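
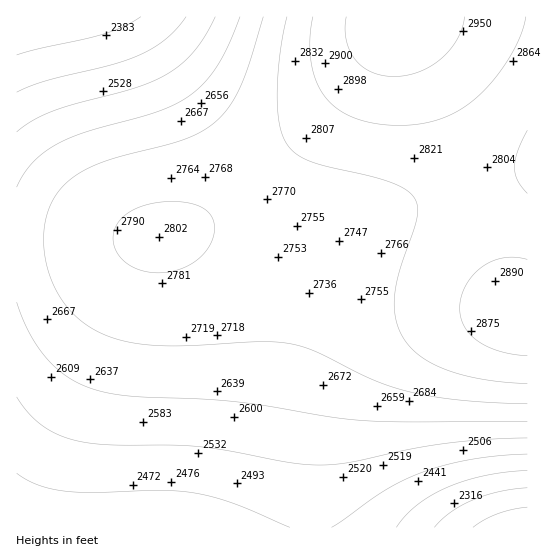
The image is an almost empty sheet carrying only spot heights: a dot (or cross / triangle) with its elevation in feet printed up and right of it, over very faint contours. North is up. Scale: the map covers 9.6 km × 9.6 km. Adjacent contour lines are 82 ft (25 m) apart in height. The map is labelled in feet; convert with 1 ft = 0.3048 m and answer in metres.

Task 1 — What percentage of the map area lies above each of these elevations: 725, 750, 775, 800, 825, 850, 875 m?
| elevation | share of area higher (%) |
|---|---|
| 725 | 97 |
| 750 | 90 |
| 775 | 79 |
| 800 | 67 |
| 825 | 53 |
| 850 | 26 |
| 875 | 9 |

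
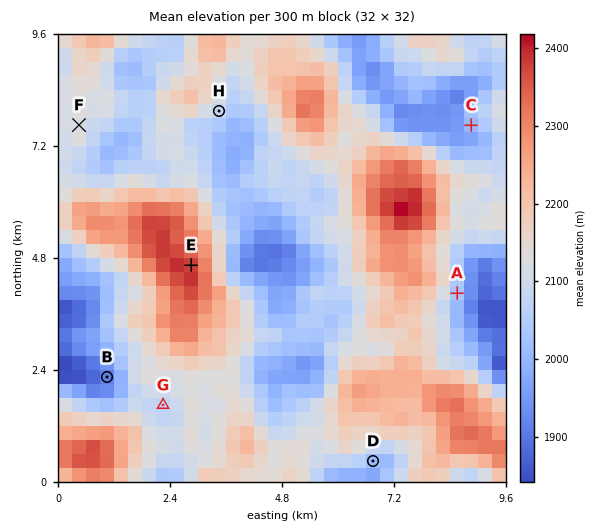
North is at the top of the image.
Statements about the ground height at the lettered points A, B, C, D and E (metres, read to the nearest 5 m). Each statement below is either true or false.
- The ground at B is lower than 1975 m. true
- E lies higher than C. true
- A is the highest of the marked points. false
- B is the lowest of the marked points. true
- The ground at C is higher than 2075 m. false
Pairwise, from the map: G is below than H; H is below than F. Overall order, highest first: F H G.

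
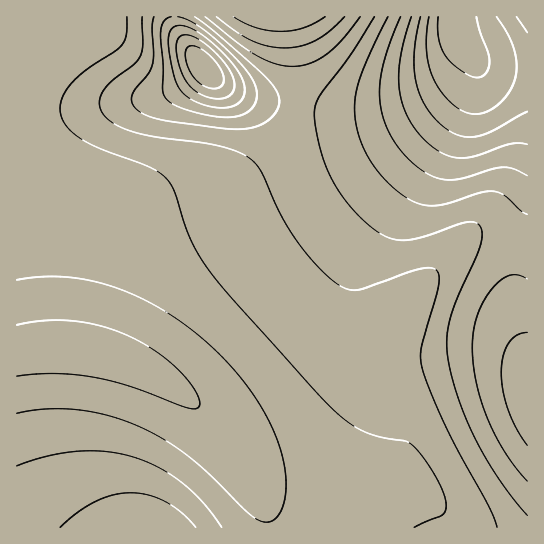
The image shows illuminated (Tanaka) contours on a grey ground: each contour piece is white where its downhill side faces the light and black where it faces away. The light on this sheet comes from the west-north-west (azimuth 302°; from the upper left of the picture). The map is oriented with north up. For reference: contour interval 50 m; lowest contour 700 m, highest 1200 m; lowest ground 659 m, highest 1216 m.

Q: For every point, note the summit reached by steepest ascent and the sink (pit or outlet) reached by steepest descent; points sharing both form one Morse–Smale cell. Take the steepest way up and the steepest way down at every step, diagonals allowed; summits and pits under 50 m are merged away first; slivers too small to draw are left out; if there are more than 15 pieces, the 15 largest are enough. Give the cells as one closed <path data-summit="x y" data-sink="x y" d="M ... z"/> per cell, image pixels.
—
<path data-summit="66 347" data-sink="455 17" d="M461 43l3 11-3 12-14 15-16 11-29 12-31 7-34 1-42-5-3 16-13 26-17 16-12 8-45 20-48 15-31 7-31 13-8 10-8 23-10 86 30 5 26 8 37 19 31 22 26 26 24 32 14 10 24 2 22-4 26-8 17-11 11-14 14-29 28-91 24-29 22-26 26-23 20-1 32 8 5-1 0-171-45-6-14-11z"/><path data-summit="66 347" data-sink="203 67" d="M174 16l-158 1 0 172 9 40 14 113 4 6 26-1 10-86 8-23 8-10 31-13 31-7 48-15 45-20 12-8 17-16 13-26 3-10-2-8-47-8-17-8-14-9-15-17-20-28z"/><path data-summit="66 347" data-sink="527 391" d="M491 235l-16 0-12 6-62 69-36 108-8 16-11 14-24 13-41 10-19 0-18-9 17 35 6 16 2 15 259-1 0-284z"/><path data-summit="66 347" data-sink="143 527" d="M58 347l-42 4 1 177 251-1-1-14-6-16-17-35-25-35-26-26-31-22-31-16-32-11z"/><path data-summit="282 17" data-sink="455 17" d="M454 16l-164 0 7 57-1 33 41 6 34-1 31-7 29-12 17-11 11-11 5-11 0-5-8-20z"/><path data-summit="282 17" data-sink="203 67" d="M289 16l-114 0 0 6 13 25 19 24 14 13 25 13 49 10 2-34-6-55z"/><path data-summit="527 17" data-sink="455 17" d="M527 16l-72 0 0 11 8 19 18 18 21 5 25 2z"/><path data-summit="66 347" data-sink="455 17" d="M17 189l-1 161 6 1 21-4-4-5-2-8-9-87z"/>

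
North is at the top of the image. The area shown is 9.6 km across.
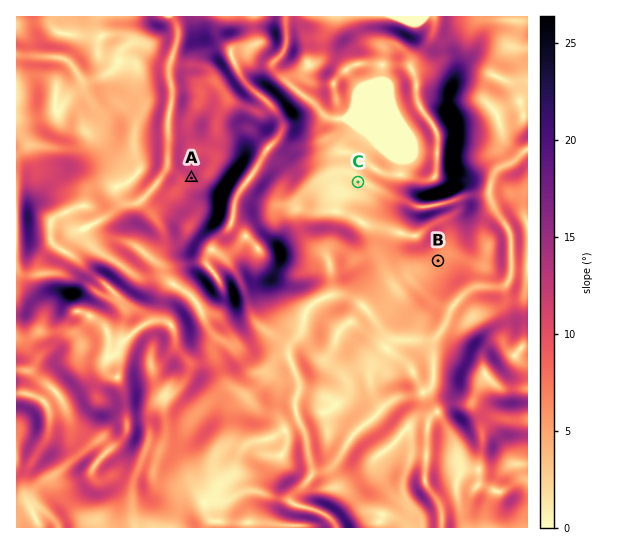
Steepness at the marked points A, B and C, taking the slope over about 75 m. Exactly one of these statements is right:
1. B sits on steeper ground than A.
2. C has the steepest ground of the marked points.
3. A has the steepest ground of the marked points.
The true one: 3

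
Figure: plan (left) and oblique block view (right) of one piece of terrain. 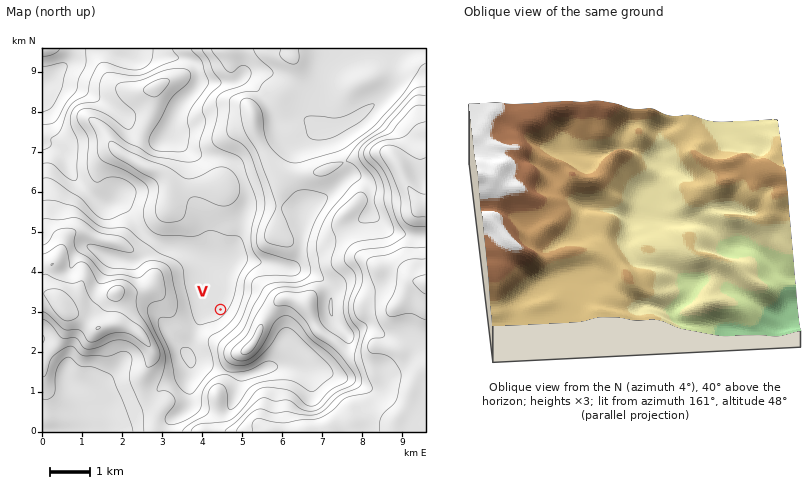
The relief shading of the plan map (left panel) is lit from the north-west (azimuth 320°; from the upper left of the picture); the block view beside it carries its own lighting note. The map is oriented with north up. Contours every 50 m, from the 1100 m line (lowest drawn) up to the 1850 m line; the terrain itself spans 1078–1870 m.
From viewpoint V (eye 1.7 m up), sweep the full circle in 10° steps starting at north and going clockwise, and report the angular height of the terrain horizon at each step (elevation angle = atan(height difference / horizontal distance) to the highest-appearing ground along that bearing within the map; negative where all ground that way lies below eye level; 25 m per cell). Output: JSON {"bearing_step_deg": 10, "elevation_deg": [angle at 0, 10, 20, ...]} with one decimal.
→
{"bearing_step_deg": 10, "elevation_deg": [1.5, 2.5, 2.8, 4.2, 4.4, 6.2, 7.3, 8.9, 10.9, 12.2, 13.3, 14.2, 14.3, 13.9, 13.6, 13.2, 12.0, 10.2, 8.0, 6.3, 4.9, 3.5, 2.7, 4.4, 6.0, 6.4, 5.7, 4.7, 5.1, 4.8, 4.0, 2.0, 0.5, 1.6, 1.4, 1.3]}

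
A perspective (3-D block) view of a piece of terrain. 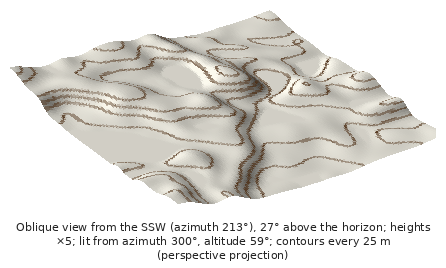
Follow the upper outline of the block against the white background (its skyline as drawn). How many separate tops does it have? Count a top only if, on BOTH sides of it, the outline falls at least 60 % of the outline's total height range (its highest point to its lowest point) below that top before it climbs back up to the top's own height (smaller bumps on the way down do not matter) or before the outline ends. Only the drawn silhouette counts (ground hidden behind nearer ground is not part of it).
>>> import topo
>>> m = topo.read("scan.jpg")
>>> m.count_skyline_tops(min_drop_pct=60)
0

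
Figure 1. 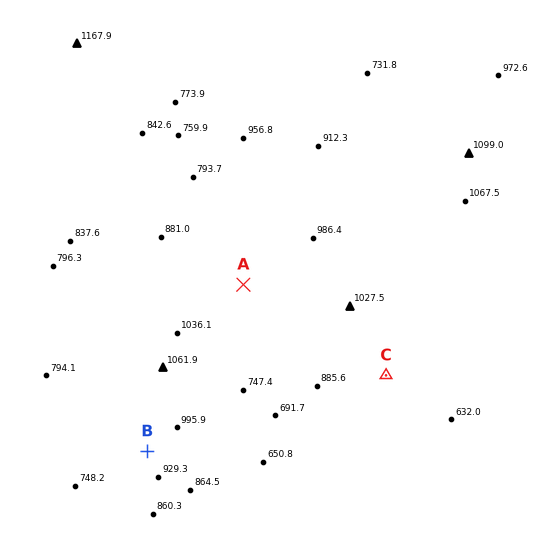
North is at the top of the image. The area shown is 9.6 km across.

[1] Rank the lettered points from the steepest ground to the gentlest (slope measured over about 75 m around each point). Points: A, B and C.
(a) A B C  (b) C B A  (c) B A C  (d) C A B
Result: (b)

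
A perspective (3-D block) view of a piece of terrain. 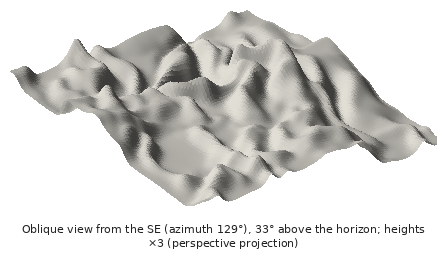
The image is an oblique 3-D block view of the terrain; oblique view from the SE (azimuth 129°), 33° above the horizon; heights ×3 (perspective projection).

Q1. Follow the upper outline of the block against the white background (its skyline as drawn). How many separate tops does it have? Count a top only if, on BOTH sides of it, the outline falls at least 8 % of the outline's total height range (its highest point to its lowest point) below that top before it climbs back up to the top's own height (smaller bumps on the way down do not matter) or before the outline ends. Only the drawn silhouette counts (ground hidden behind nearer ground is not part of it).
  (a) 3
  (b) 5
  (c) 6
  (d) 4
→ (a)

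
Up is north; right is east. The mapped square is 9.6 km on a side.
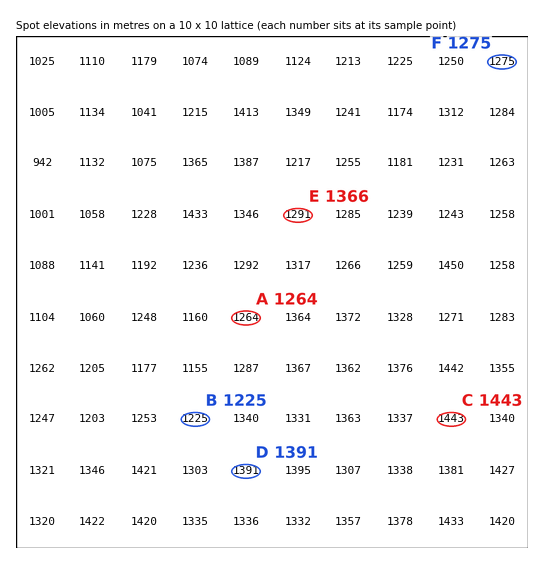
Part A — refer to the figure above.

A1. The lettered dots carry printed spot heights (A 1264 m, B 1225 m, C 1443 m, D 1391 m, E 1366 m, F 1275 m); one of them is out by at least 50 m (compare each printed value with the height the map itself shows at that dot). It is E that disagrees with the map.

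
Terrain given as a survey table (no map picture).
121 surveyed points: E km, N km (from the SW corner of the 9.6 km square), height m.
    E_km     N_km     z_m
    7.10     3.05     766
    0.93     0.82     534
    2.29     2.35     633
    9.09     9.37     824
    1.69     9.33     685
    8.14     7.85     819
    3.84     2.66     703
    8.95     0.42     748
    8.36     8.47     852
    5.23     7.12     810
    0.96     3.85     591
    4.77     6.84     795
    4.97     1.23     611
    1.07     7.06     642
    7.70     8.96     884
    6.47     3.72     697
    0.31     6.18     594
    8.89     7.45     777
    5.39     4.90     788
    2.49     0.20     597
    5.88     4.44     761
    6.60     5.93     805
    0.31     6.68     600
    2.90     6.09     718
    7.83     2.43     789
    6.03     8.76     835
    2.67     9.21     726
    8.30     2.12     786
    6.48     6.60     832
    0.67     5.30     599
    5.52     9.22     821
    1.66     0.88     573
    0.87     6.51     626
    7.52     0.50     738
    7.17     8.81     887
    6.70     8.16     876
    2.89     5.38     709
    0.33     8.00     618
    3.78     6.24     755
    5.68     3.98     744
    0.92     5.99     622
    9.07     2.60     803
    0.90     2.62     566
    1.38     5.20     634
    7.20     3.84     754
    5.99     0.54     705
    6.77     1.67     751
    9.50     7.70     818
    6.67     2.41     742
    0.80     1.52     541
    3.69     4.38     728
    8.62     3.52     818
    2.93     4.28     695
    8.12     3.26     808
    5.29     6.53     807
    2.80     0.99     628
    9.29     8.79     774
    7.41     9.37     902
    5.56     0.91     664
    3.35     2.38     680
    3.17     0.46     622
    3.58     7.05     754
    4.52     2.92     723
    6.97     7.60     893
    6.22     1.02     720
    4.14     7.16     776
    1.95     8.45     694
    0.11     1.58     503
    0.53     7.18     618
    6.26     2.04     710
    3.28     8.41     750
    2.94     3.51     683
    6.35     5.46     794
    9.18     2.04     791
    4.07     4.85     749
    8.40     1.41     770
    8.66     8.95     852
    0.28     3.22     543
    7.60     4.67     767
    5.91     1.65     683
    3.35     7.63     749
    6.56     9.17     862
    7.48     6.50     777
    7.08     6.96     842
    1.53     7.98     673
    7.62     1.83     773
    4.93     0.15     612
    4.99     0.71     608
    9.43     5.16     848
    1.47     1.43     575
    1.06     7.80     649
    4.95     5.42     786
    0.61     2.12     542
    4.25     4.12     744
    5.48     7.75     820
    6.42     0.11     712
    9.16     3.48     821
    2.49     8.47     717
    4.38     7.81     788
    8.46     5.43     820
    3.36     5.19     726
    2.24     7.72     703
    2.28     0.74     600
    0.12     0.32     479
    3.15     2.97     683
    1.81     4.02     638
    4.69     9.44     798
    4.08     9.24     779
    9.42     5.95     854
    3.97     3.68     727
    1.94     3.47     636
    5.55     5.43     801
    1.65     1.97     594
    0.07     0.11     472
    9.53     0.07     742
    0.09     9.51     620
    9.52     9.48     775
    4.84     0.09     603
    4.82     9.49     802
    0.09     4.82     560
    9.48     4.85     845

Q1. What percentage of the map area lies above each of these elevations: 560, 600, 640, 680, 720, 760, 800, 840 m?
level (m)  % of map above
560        95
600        89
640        79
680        68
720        56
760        40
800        21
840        8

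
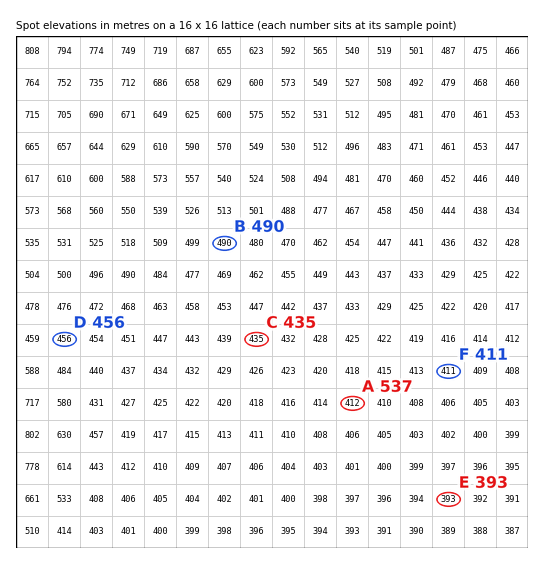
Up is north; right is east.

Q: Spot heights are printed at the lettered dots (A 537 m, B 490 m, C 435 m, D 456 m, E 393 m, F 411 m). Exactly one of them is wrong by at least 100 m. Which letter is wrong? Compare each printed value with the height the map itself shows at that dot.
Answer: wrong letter A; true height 412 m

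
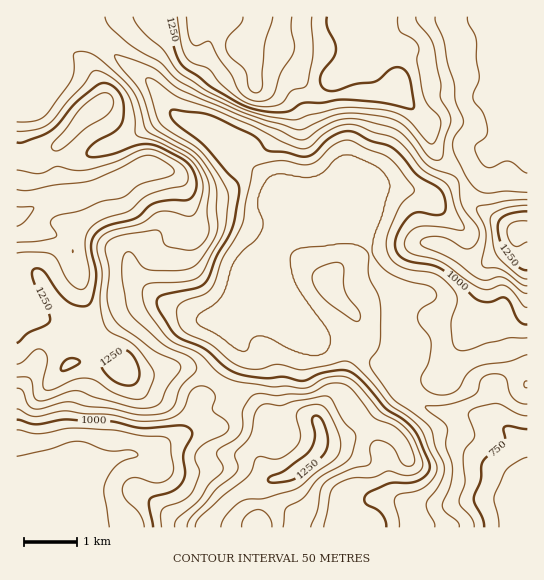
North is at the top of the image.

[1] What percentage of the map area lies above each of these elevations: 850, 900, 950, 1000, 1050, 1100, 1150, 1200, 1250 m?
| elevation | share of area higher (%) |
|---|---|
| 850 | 96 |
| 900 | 82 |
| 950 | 71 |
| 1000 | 64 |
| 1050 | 54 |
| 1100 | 45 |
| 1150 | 34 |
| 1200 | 25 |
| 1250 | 15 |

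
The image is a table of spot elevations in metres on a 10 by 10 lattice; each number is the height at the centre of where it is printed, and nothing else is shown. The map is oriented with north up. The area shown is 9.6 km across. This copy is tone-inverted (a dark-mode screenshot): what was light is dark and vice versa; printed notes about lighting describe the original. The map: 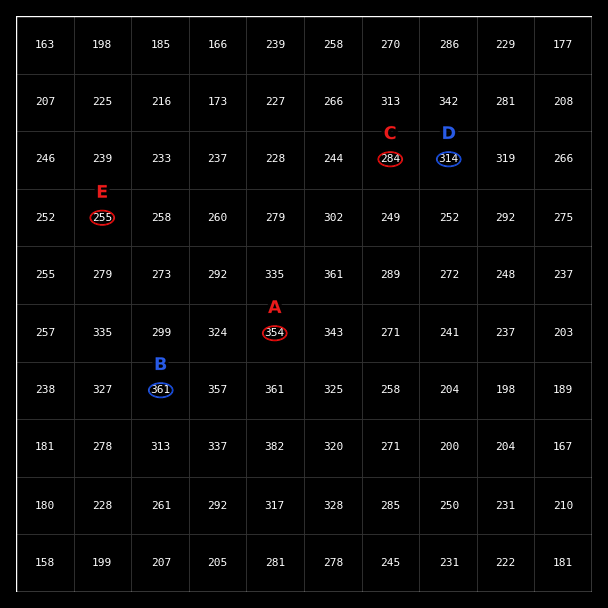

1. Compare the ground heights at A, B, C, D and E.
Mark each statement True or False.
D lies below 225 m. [False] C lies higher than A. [False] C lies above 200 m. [True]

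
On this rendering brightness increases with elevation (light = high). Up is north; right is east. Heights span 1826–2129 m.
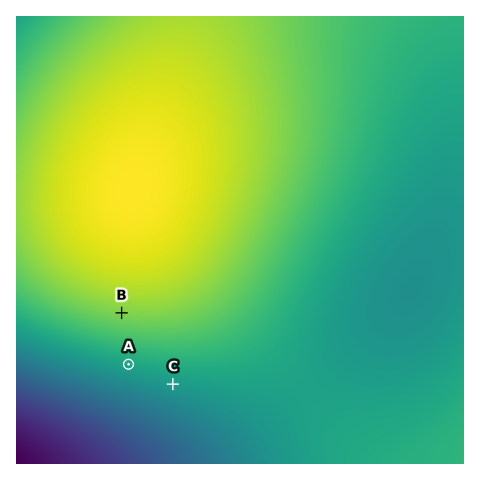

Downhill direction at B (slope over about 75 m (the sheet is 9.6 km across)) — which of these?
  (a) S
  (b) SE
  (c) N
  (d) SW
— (a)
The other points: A S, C S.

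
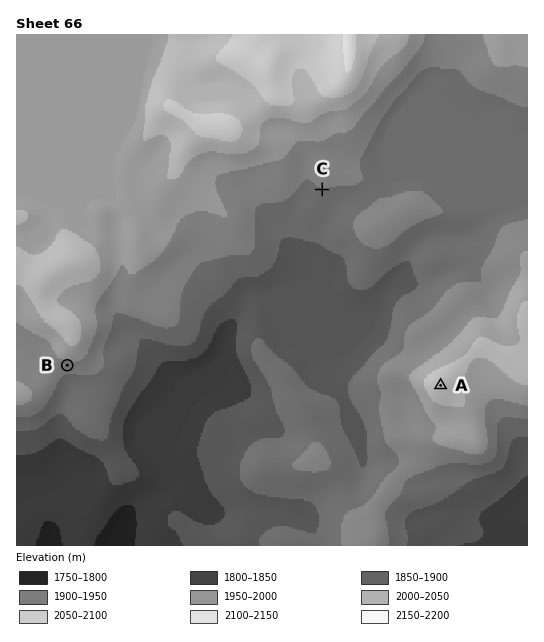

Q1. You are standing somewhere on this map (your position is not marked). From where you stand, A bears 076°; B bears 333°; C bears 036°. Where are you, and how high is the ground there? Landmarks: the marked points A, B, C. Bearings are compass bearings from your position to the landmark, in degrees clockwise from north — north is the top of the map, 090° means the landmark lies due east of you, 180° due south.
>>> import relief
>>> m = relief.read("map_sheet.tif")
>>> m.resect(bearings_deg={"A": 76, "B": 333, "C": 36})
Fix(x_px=120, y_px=466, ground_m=1870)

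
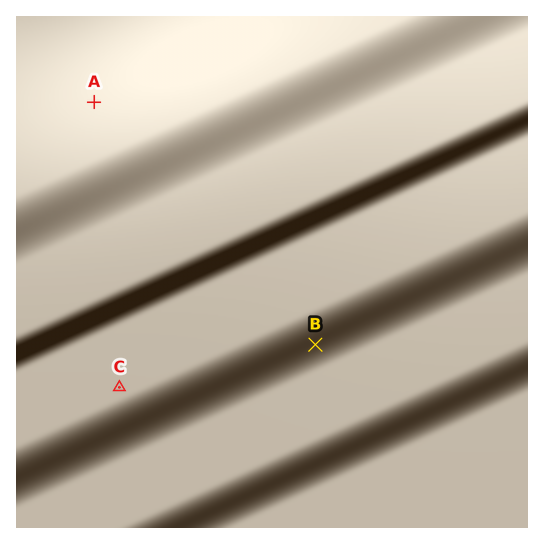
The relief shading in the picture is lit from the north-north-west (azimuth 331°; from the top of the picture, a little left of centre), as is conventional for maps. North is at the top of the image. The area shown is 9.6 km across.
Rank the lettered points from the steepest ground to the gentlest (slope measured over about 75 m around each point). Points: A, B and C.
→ B A C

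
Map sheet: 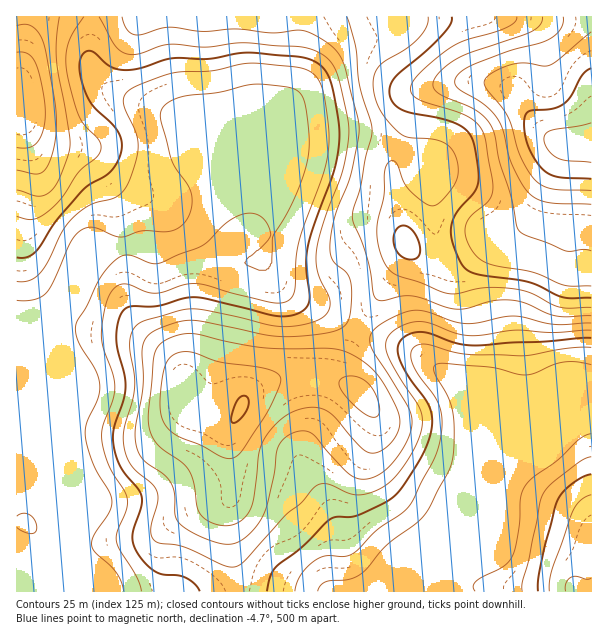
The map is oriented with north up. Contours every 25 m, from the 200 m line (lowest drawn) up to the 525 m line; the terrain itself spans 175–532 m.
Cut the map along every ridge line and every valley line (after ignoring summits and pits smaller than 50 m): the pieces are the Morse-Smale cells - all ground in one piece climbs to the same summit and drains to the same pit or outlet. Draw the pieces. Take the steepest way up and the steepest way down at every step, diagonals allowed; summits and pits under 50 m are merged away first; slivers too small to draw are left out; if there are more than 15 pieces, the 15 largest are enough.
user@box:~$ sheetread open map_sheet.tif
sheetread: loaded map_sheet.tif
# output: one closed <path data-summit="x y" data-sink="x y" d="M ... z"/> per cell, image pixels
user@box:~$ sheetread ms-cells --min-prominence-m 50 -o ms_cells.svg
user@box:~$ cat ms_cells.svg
<path data-summit="566 144" data-sink="17 467" d="M591 16l-499 0-2 46 6 15 15 14 61 25 21 52 7 8 6 12 0 28-7 12 20 20 12 10 11 4 9 0 16-14-2 18 17 23 23 13 25 10 29 18 44-70 4-14 9 8 12 8 16 4 23-8 27-22 22-4 8-7 10-13 30-66 28 0z"/><path data-summit="242 407" data-sink="17 467" d="M198 228l-9 8-22 10-44 0-24 4-15 29-22 21-22 30-22 54-2 81 29-1 28 33 1 13-2 11 0 31 4 17 14 23 147 0 1-10-10-61 0-14 4-10 0-35-3-13 0-21 3-6 4-5 10-19 15-13 14-6 13-3 30 0 15 3 14 6 3-1-4-3-3-6 0-10 15-35-28-18-25-10-23-13-17-23 2-18-16 14-9 0-15-8z"/><path data-summit="242 407" data-sink="410 591" d="M359 330l-16 35 0 10 8 11-18-7-15-3-30 0-13 3-14 6-15 13-10 19-7 11 3 69-4 10 0 14 11 71 169 0 1-17 17-13 44-44 5-8 11-28 0-24-5-21 0-26-9-21-61-41z"/><path data-summit="20 107" data-sink="17 467" d="M90 16l-74 1 1 373 23-60 22-30 22-21 15-29 24-4 50-2 16-8 17-20 2-18-3-15-12-15-21-52-61-25-15-14-6-15z"/><path data-summit="566 144" data-sink="410 591" d="M587 145l-23 1-30 66-10 13-8 7-22 4-27 22-23 8-16-4-12-8-9-8-4 14-43 67 0 3 3 2 48 17 61 41 9 21 0 26 5 21 0 24 10-14 14-12 9-5 34-34 5-8 12-3 22-1 0-258z"/><path data-summit="573 588" data-sink="410 591" d="M591 406l-21 0-12 3-5 8-34 34-9 5-14 12-9 12-17 38-44 44-17 13 1 17 163 0 2-4 17-1z"/><path data-summit="566 144" data-sink="17 467" d="M45 464l-29 3 0 124 73 1-13-23-4-17 0-31 2-21z"/>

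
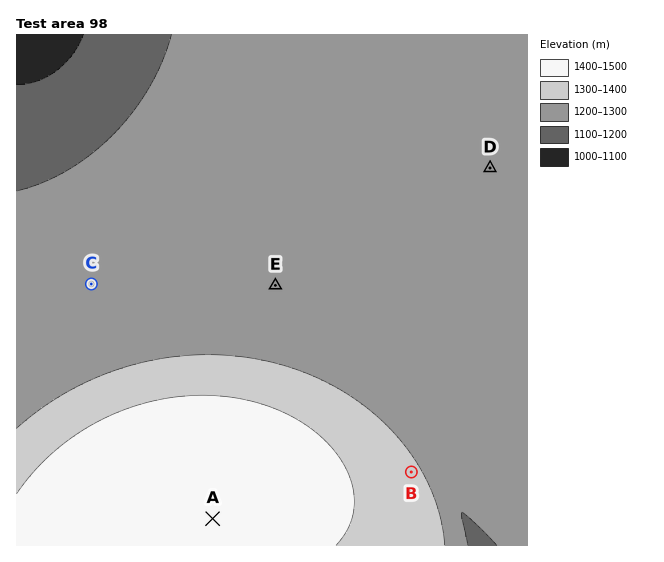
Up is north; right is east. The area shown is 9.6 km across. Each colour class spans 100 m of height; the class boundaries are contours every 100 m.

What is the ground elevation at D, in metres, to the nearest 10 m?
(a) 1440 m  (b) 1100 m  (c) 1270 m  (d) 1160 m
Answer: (c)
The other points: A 1450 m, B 1330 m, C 1240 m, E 1250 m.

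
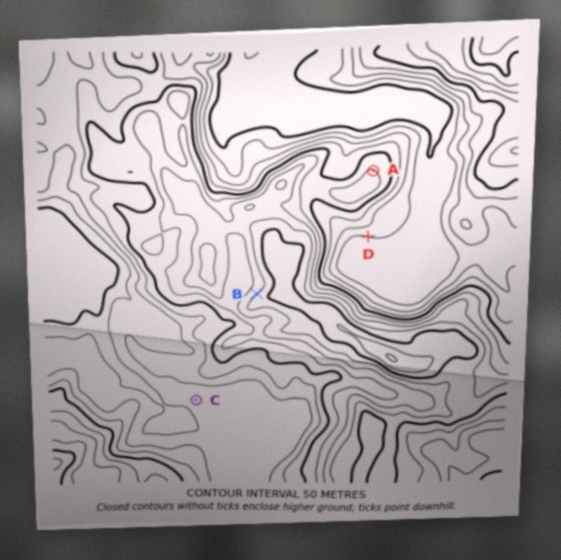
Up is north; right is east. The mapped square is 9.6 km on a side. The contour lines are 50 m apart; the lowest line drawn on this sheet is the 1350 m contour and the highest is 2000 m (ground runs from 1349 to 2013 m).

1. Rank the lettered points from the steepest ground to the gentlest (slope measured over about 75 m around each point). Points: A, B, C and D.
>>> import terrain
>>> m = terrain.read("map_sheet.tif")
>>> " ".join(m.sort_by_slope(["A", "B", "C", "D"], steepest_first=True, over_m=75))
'B D A C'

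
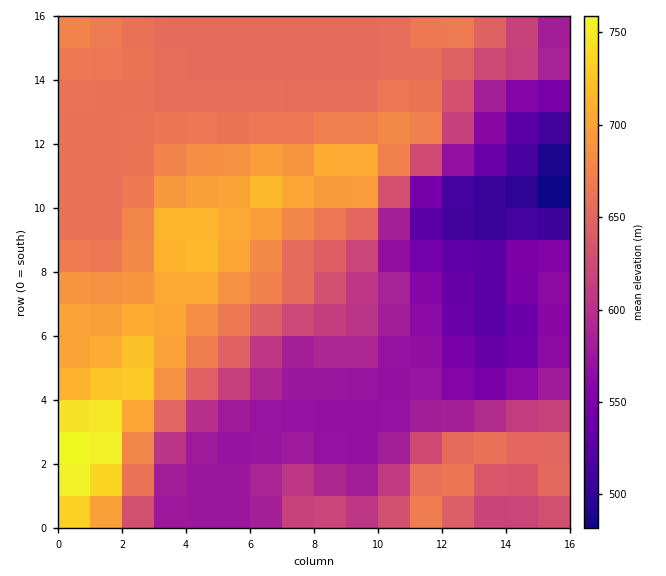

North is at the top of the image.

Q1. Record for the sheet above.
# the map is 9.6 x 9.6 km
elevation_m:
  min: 480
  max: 760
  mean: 630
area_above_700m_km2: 11.3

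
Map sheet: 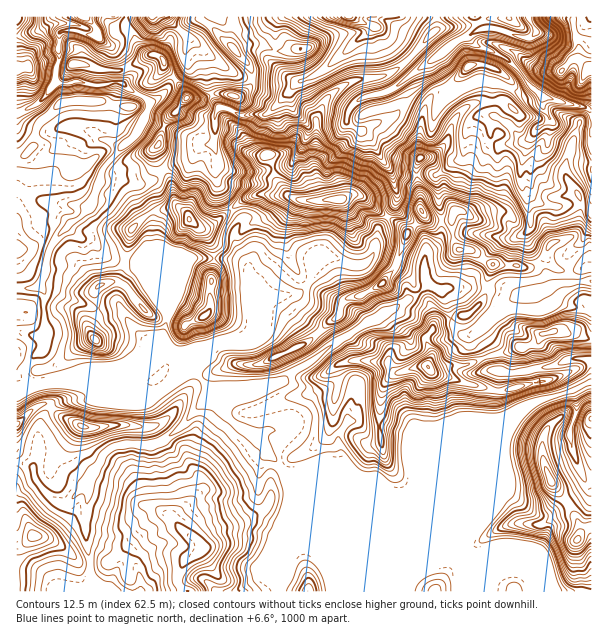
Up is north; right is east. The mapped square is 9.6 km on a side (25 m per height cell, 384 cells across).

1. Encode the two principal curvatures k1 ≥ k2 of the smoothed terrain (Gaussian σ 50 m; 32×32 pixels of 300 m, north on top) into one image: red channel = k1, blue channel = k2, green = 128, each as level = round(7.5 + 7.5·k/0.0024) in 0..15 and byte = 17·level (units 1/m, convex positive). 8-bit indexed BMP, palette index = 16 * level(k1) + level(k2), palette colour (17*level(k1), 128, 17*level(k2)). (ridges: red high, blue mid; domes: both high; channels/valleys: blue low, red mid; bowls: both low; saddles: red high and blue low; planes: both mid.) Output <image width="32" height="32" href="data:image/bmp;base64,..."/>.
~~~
<image width="32" height="32" href="data:image/bmp;base64,Qk02CAAAAAAAADYEAAAoAAAAIAAAACAAAAABAAgAAAAAAAAEAAATCwAAEwsAAAABAAAAAAAAAIAAABGAAAAigAAAM4AAAESAAABVgAAAZoAAAHeAAACIgAAAmYAAAKqAAAC7gAAAzIAAAN2AAADugAAA/4AAAACAEQARgBEAIoARADOAEQBEgBEAVYARAGaAEQB3gBEAiIARAJmAEQCqgBEAu4ARAMyAEQDdgBEA7oARAP+AEQAAgCIAEYAiACKAIgAzgCIARIAiAFWAIgBmgCIAd4AiAIiAIgCZgCIAqoAiALuAIgDMgCIA3YAiAO6AIgD/gCIAAIAzABGAMwAigDMAM4AzAESAMwBVgDMAZoAzAHeAMwCIgDMAmYAzAKqAMwC7gDMAzIAzAN2AMwDugDMA/4AzAACARAARgEQAIoBEADOARABEgEQAVYBEAGaARAB3gEQAiIBEAJmARACqgEQAu4BEAMyARADdgEQA7oBEAP+ARAAAgFUAEYBVACKAVQAzgFUARIBVAFWAVQBmgFUAd4BVAIiAVQCZgFUAqoBVALuAVQDMgFUA3YBVAO6AVQD/gFUAAIBmABGAZgAigGYAM4BmAESAZgBVgGYAZoBmAHeAZgCIgGYAmYBmAKqAZgC7gGYAzIBmAN2AZgDugGYA/4BmAACAdwARgHcAIoB3ADOAdwBEgHcAVYB3AGaAdwB3gHcAiIB3AJmAdwCqgHcAu4B3AMyAdwDdgHcA7oB3AP+AdwAAgIgAEYCIACKAiAAzgIgARICIAFWAiABmgIgAd4CIAIiAiACZgIgAqoCIALuAiADMgIgA3YCIAO6AiAD/gIgAAICZABGAmQAigJkAM4CZAESAmQBVgJkAZoCZAHeAmQCIgJkAmYCZAKqAmQC7gJkAzICZAN2AmQDugJkA/4CZAACAqgARgKoAIoCqADOAqgBEgKoAVYCqAGaAqgB3gKoAiICqAJmAqgCqgKoAu4CqAMyAqgDdgKoA7oCqAP+AqgAAgLsAEYC7ACKAuwAzgLsARIC7AFWAuwBmgLsAd4C7AIiAuwCZgLsAqoC7ALuAuwDMgLsA3YC7AO6AuwD/gLsAAIDMABGAzAAigMwAM4DMAESAzABVgMwAZoDMAHeAzACIgMwAmYDMAKqAzAC7gMwAzIDMAN2AzADugMwA/4DMAACA3QARgN0AIoDdADOA3QBEgN0AVYDdAGaA3QB3gN0AiIDdAJmA3QCqgN0Au4DdAMyA3QDdgN0A7oDdAP+A3QAAgO4AEYDuACKA7gAzgO4ARIDuAFWA7gBmgO4Ad4DuAIiA7gCZgO4AqoDuALuA7gDMgO4A3YDuAO6A7gD/gO4AAID/ABGA/wAigP8AM4D/AESA/wBVgP8AZoD/AHeA/wCIgP8AmYD/AKqA/wC7gP8AzID/AN2A/wDugP8A/4D/AJd2d4eGhZZ1l7WDtpWGhpbIhYeHd4eWqIZ3h5eHdqSUlnZ2p5aXhoeXt5aWdXZ3hpaHh4d3h4eGh4eHh4d0xqWnmLeVhpeHh4aXqaiXhoeHh4eHh4eHh4eHl4Z1dGLYtqa4loWHl4eHl5eHh5eHdoeHh3eHh4eHh4eGxtfXxKbGp3Z2hoeHmJeYh4eHh5aWh4d3h4eHh4eHh3eFloSVppaWhYeGhoeYh4eHl5eGhaeHd4eHd4eHh3eHd4d1hMe2dpaHh4eFh5iHh4eoh4eGloeHd4eFlZaHd4eHd3WF+IaEh4eHhoWWl4aGp4eHhneGmId2hafYhHd3h4eHhKfXhaSVd4WmloSDlIOXh4eHh4d3h5ampth0d4d3d4eDqNeBtuZ0x/nn9+bGx4SXhoeHh3d2t4SF1nV1hXV1hYSU+OPVo+fFg3NzdHSnpnaHh4eXh4a4hpTWc5WWdYa2knCAw8OFg4SGh4eHh4WmhoaFhHWGpqaFc+eUx7jG59b29vaygZanl4WEhYeHh3eWt+f2tYGS6MXExtXox7XDgoKAkLO0l3aGtdm2hneFk3WVhIPl+LOApZXIpaS1dYW22Ne3lKOGhnamx5aFhbH4pZOGd3WF1sWBo4SUxsd0hYam1vfox5iVl7aWhaXokcX5t4WHh4Z1x8WDc3SVxba3hZWDc6SUhoWGprd014R2dOamdIeHdpa39/e1k6WFdZWWd3d3hqiXhYeGt8eWd4eD6caFh4eHhYWEcveUhZaFdaWFloaWlJeEmId2hZV3h3Oho3V3h4d3hoWDlOZzlsfG18e1poaYl5aVhoaGxnWjlceWlWaWhHRktoRz+HKE1qSDc3PIx7aHh4aVl6fYpZXp18aFlpamlnTGk7LU9cO2tqa3kqaGpYeHh4Z1dpan1+eEpOWlttj499jnsoD5kdm3p7iDlYW0h4eHmISHhnXVk6RjpcbHpZaW2NmzkfakhYZ2pYWWp6WHh4eYpJaGlbR0hXNytbSTyLOnpXCU5JJ1hoamhpa3haeXh4enksT5tnWGkvj5+NLGtIJzo7X55IWHhpaVhMeUlpaGh4aXgbXDc5Wj95RS1MJzk3SGdMSTtYeXlYKUpcOS1pZ2h5bGkPjEg8CwgJOS16aC2KZ0x4PXhXW317LVwaWg5+jWxsKRgPvy9PmmlJSn94SBobW3poS3p8aTgJDBx8WwkLGxo8fToISFkrd1coGV5+fnkJS21YOk9bD39PbZtsD4x6XF1vdyhoLmpaS4pYKEhYXnonG1+POw9Nf3tpXWoOaAlLTVwoR016aWptf5tYWWhnXnlJCh5ONwYNGmxpOhsLPn1mG1xseWp4aUhYSjssTFlobXtrPCxbDh9Zc="/>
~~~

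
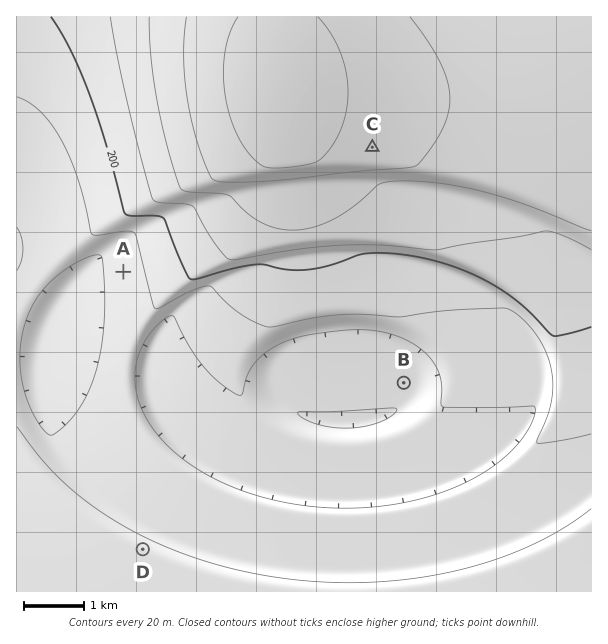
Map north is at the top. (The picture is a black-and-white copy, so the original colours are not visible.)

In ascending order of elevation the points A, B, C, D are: B A D C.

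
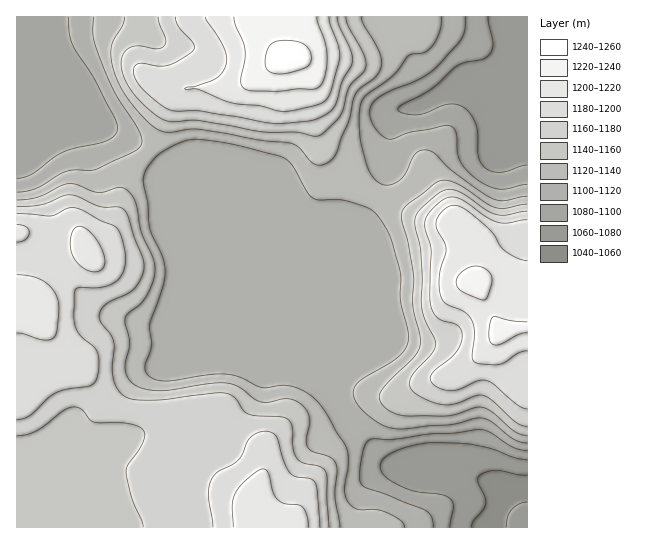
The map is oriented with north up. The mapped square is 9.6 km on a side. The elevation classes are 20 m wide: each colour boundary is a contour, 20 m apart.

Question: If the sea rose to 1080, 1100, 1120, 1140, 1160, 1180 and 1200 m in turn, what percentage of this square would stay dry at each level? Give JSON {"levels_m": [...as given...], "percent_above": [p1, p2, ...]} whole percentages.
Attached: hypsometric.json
{"levels_m": [1080, 1100, 1120, 1140, 1160, 1180, 1200], "percent_above": [93, 85, 58, 47, 34, 22, 10]}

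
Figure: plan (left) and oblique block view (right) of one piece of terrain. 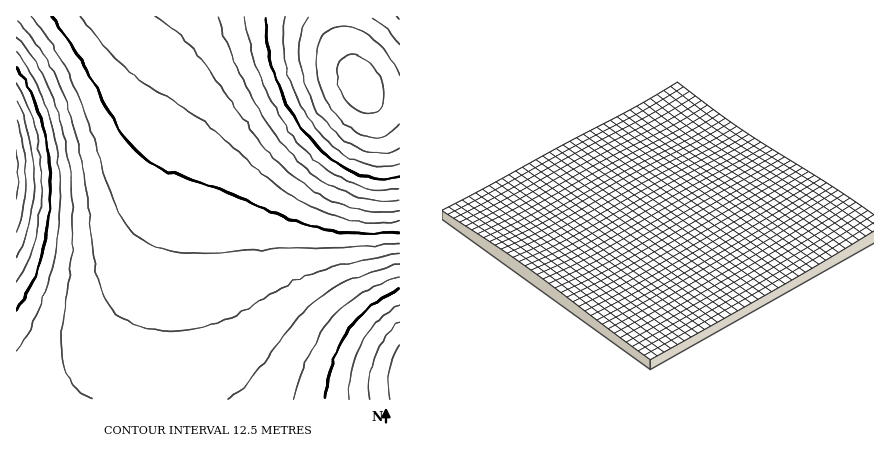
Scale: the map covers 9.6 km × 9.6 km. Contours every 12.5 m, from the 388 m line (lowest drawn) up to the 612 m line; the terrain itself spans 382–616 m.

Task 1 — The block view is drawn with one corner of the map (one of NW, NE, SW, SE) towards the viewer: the SW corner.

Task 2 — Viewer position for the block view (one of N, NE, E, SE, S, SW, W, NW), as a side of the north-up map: SW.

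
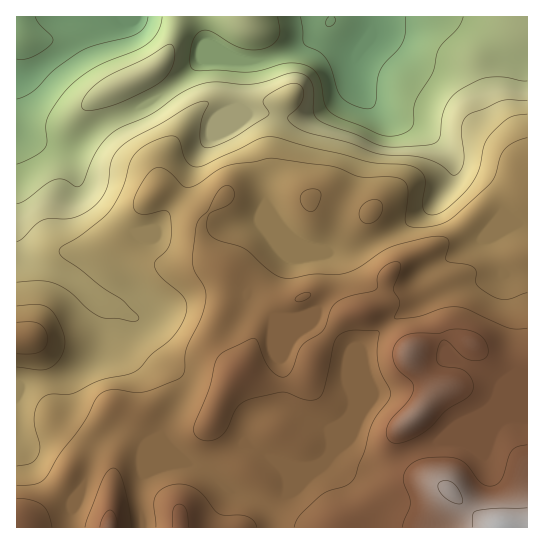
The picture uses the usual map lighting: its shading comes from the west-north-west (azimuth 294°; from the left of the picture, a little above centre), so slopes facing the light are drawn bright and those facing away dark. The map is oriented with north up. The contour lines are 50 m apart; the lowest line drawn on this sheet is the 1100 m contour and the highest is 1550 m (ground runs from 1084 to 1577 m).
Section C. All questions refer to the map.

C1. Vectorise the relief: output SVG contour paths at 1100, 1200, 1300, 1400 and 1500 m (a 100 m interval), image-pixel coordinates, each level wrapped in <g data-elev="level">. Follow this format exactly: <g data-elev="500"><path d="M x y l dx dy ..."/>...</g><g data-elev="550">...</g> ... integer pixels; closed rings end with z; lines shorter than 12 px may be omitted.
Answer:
<g data-elev="1100"><path d="M17 59l8 0 9-3 12-7 7-7-1-5-13-13-4-7"/><path d="M148 17l-3 9-7 7-8 4-35 8-13 5-28 20-21 22-16 7"/><path d="M329 17l-3 6 3 4 4-2 2-3-1-5"/><path d="M406 17l-1 16-2 8-4 8-18 20-4 10-2 24-2 4-6 2-16-5-10-8-4-8-6-21-5-9-7-6-13-6-2-3-3-26"/></g><g data-elev="1200"><path d="M84 110l11 0 22-6 42-21 8-8 6-9 2-12-2-8-3-2-4 1-20 13-34 16-13 8-10 9-6 8-1 7z"/><path d="M527 81l-30-4-12 1-10 4-17 9-9 10-6 12-3 22-3 7-10 3-33 2-17-2-20-10-28-10-11-5-5-9 1-18-2-8-3-7-7-4-13-1-23 8-15 3-34-2-13 1-20 8-32 23-30 13-11 7-15 17-13 31-3 4-5 0-12-7-8 0-9 5-21 17-8 3"/></g><g data-elev="1300"><path d="M527 114l-17 3-18 16-7 10-6 26-8 16-24 23-8 5-6 2-7-2-3-6 2-24-1-6-5-7-8-4-42-4-99-25-12 2-53 26-10 2-5-2-4-5-8-22-7-2-9 2-17 8-11 9-4 8-9 28-14 23-25 21-19 11-4 5 4 7 16 11 24 19 20 13 15 14 0 5-7 1-32-4-12-8-18-18-16-8-14-2-22 1"/></g><g data-elev="1400"><path d="M17 354l14 0 8-2 6-5 3-8-3-9-6-6-8-2-14 0"/><path d="M527 293l-22 7-8-2-11-5-10-10 0-12-2-4-7-2-21-4 0-3 3-12 0-5-3-3-5-2-16 2-34 9-10 5-23 16-13 5-10 2-22-1-23 4-9-1-12-7-24-21-28-9-9-7-1-10 2-9 20-9 5-7 0-5-1-5-4-2-4 0-7 5-10 19-9 9-3 7-3 28 0 11 2 8 9 14 2 12-5 19-15 31-1 21-2 5-6 5-32 12-10 1-21-4-12 4-6 6-11 22-26 34-14 24-10 5-18 2"/><path d="M366 223l8-1 6-7 3-9-4-5-4-2-5 1-5 3-4 4-2 10 2 4z"/><path d="M309 211l6-1 4-7 2-9-3-4-11 0-6 5-1 4 2 6z"/></g><g data-elev="1500"><path d="M118 527l-3-12-2-4-3-1-3 1-4 5-3 11"/><path d="M189 527l-3-17-3-4-4-2-4 2-2 4 0 17"/><path d="M527 445l-9 1-6 4-3 7-7 22-4 4-6 3-5 0-5-3-15-18-10-7-10-1-18 1-10 2-6 3-6 6-4 8 1 6 5 14 1 6-8 24"/><path d="M395 443l11-2 16-7 10-8 14-15 19-12 6-5 2-9-4-11-8-5-22-4-2-4 0-8 4-11 4-2 21 19 8 2 9-2 4-4 1-6-3-8-5-6-11-5-15-1-15 4-29 1-7 3-6 5-4 9 1 11 5 9 13 11 2 5-5 12-17 19-5 8-1 7 1 5 3 3z"/></g>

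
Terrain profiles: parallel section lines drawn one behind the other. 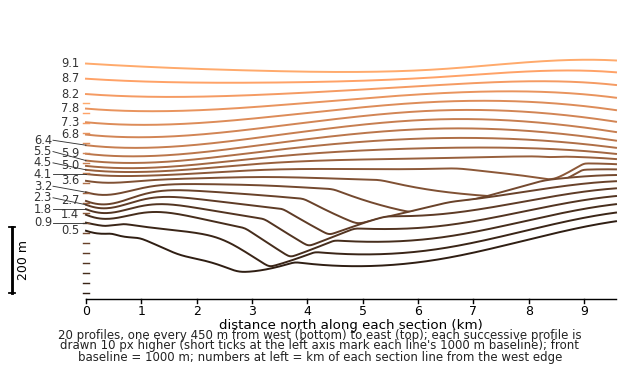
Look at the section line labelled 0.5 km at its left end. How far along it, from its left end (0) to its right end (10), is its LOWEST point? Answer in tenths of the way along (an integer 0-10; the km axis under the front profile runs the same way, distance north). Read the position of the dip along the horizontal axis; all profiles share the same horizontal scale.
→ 3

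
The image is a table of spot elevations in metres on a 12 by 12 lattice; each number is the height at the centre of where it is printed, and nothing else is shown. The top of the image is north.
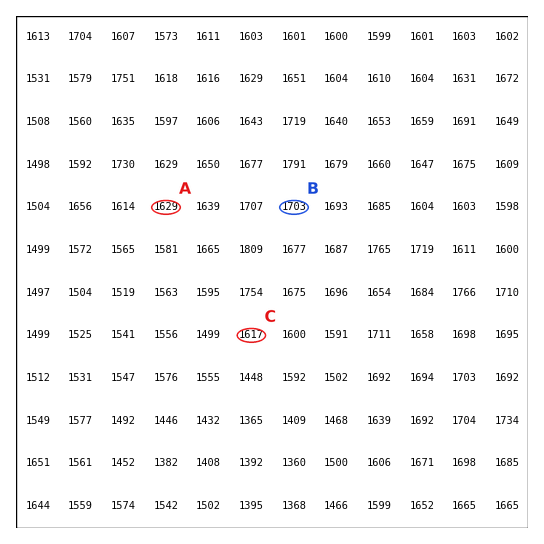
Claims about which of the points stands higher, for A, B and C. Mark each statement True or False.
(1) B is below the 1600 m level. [False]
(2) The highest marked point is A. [False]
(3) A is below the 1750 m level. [True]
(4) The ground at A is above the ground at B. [False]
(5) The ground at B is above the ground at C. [True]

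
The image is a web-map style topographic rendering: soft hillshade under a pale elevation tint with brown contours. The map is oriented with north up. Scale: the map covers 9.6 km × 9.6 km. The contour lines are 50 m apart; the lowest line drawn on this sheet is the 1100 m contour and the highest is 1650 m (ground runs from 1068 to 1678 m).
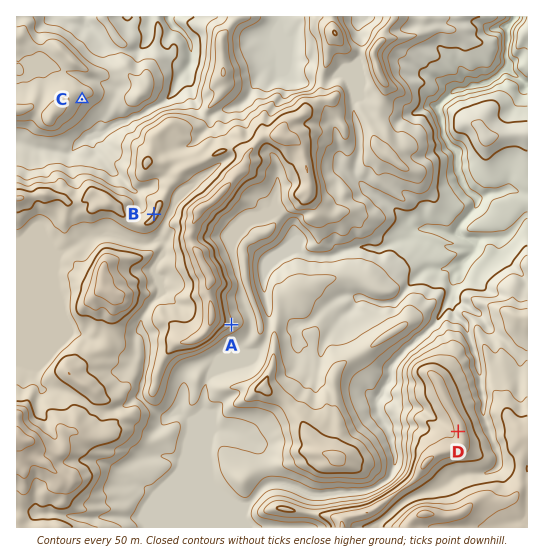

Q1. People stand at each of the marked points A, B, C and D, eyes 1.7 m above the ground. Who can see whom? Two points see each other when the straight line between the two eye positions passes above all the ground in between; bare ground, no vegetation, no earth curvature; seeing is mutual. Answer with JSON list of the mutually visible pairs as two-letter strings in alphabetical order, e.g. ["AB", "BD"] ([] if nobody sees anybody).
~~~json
["AD", "BC"]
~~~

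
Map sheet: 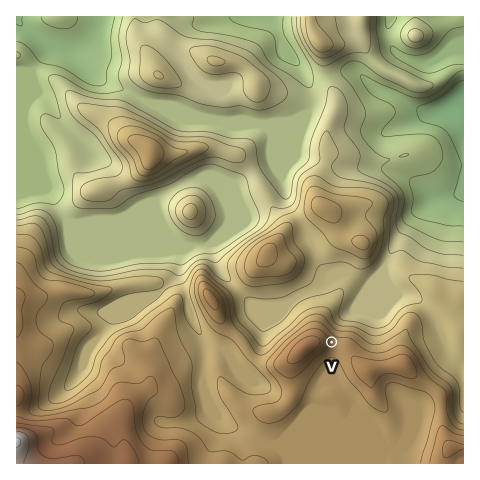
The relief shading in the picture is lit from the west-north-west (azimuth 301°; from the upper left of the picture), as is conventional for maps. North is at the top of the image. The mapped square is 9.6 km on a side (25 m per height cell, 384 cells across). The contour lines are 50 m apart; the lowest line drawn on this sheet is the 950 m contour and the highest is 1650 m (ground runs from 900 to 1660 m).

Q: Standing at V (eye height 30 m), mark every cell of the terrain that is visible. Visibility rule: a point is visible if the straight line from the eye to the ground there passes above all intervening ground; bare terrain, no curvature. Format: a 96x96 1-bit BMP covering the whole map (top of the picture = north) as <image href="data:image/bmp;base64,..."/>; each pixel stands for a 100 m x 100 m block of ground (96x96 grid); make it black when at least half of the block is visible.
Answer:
<image width="96" height="96" href="data:image/bmp;base64,Qk2+BAAAAAAAAD4AAAAoAAAAYAAAAGAAAAABAAEAAAAAAIAEAAATCwAAEwsAAAIAAAAAAAAA////AAAAAAAAAAAAAH///////PAAAAAAAB//////8DAAAAAAAA4P////4AAAAAAAAAAB////wAAAAAAAAAAA////gAAAAAAAAAAA////AAAAAAAAAAAAf///AAAAAAAAAAAAP//+AAAAAAAAAAAAH//8AAAAAAAAAAAAH//4AAAAAAAAAAAAD//wAAAAAAAAAAADB//gAAAAAAAAAAAAD4/gAAAAAAAAAAAAH5/wAAAAAAAAAAAAH//wAAAAAAAAAAAAH/+AAAAAAAAAAAAAH/8AAAAAAAAAAAAAD/8AAAAAAAAAAAAAD//AAAAAAAAAAAAAB//gAAAAAAAAAAAAB//w4AAAAAAAAAAAB///4AAAAAAAAAAAAH//4AAAAAAAAAAAAD//4AAAAAAAAAAAAH+H4AAAAAAAAAAAAP8D4AAAAAAAAAAAAP8D4AAAAAAAAAAAAH8B8AAAAAAAAAAAADYB8AEAAAAAAAAAADIB8AMAAAAAAAAAADsB+AMAAAAAAAAAAH//+AcAAAAAAAAAAD//+AcAAAAAAAAAAD//+B8AAAAAAAAAAD////8AAAAAAAAAAD////8AAAAAAAAAAH////8AAAAAAAAAAf////8AAAAAAAAAB////8AAAAAAAAAAP////4AAAAAAAAAA/////gAAAAAAAAAH////+AAAAAAAAAAP////8AAAAAAAAAAP////8AAAAAAAAAAH////8AAAAAAAAAAHx///8AAAAAAAAAABx///4AAAAAAAAAAA5//g4AAAAAAAAAAAf/8AAAAAAAAAAAAAf/4AAAAAAAAAAAAAP/4AAAAAAAAAAAAAH/4AAAAAAAAAAAAAD/8AAAAAAAAAAAAAB/8AAAAAAAAAAAAAA/+AAAAAAAAAAAAAAYCAAAAAAAAAAAAAAAAAAAAAAAAAAAAAAAAAAAAAAAAAAAAAAAAAAAAAAAAAAAAAAAAAAGAAAAAAAAAAAAAAAP8AAAAAAAAAAAAAAf8AAAAAAAAAAAAAAf8AAAAAAAAAAAAAAf8AAAAPAAAAAAAAAf8AAAAPAAAAAAAAAfkAAAAPgAAAAAAAAPEAAAAHAAAAAAAAAOAAAAADAAAAAAAAAAAAAAAAAAAAAAAAAAAAAAAAAAAAAAAAAAAAAAAAAAAAAAAAAAAAAAAAAAAAAAAAAAAAAAAAAAAAAAAAAAAAAAAAAAAAAAAAAAAAAAAAAAAeAAAAAAAAAAAAAAB/AAAAAAAAAAAAAAH/gAAAAAAAAAAAAAP/gAAAAAAAAAAAAAf/gAAAAAAAAAAAAA//gAAAAAMAAAAAAA4/gAAAAAcAAAAAAD8MAAAAAA8AAAAAAH+AAAAAAAcAAAAAAP/AAAAAAAcAAAAAAf+AAAAAAAEAAAAAA/4AAAAAAAAAAAAABgAAAAAAAAAAAAAAAAAAAAAAAAAAAAAAAAAAAOAAAAEAAAAAAAAAAIAAAAEAAAAAAAAAAQAADgAAAAAAAAAAAAAwAAAAAAAAAAAAAABwAAEAAAAAAAAAAABwAAEAAAAAAAAAAABwAAE="/>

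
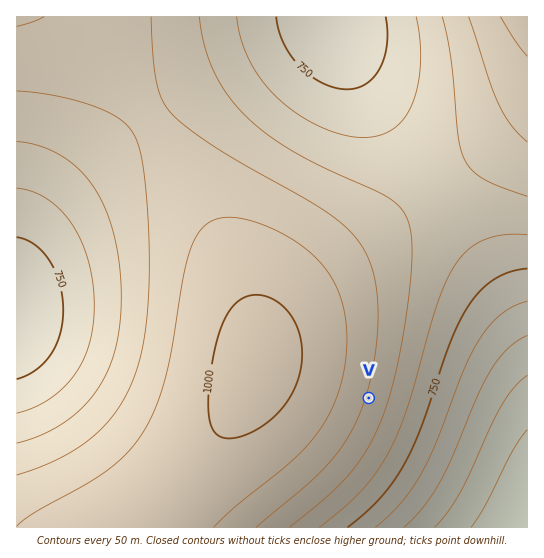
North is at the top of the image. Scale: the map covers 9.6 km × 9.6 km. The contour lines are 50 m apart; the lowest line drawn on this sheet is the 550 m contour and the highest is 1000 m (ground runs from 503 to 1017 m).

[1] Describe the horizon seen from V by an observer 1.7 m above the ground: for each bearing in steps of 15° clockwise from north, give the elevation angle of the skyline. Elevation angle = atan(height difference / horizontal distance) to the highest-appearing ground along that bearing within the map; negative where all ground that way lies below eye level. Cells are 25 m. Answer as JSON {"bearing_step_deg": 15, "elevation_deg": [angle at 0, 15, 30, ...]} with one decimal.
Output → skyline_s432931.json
{"bearing_step_deg": 15, "elevation_deg": [1.4, 0.1, 0.2, -1.4, -3.4, -5.0, -6.1, -6.5, -6.3, -6.2, -5.4, -4.1, -2.5, -0.8, 0.8, 2.4, 3.7, 4.8, 5.4, 5.7, 5.6, 5.0, 4.1, 2.9]}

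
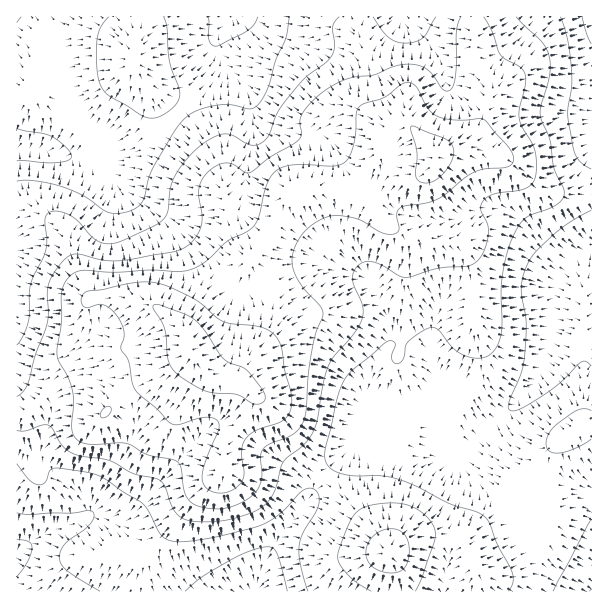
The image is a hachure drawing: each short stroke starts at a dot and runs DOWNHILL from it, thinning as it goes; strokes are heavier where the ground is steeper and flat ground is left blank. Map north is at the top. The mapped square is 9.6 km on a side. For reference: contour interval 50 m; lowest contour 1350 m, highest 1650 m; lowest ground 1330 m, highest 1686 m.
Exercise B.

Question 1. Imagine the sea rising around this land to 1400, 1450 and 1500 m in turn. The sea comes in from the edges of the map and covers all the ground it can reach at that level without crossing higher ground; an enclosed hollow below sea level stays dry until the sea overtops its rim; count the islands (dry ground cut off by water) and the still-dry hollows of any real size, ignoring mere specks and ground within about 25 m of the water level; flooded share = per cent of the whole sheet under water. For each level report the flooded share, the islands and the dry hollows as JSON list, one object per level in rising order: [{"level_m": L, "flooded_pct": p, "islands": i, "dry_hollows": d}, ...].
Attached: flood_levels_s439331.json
[{"level_m": 1400, "flooded_pct": 16, "islands": 0, "dry_hollows": 0}, {"level_m": 1450, "flooded_pct": 43, "islands": 0, "dry_hollows": 0}, {"level_m": 1500, "flooded_pct": 62, "islands": 0, "dry_hollows": 0}]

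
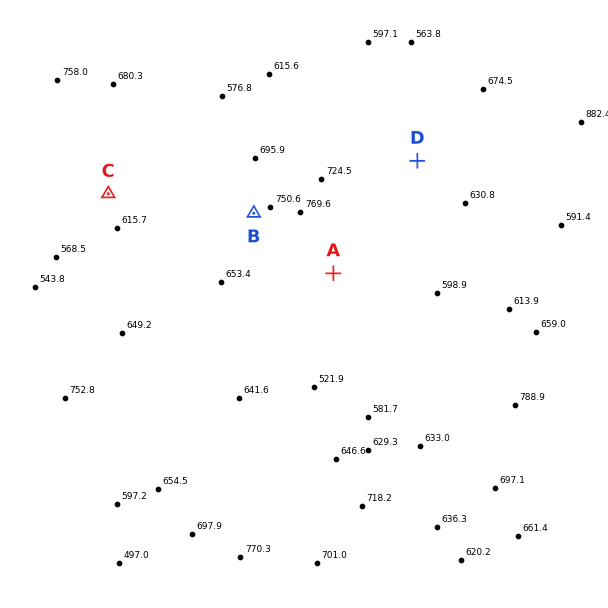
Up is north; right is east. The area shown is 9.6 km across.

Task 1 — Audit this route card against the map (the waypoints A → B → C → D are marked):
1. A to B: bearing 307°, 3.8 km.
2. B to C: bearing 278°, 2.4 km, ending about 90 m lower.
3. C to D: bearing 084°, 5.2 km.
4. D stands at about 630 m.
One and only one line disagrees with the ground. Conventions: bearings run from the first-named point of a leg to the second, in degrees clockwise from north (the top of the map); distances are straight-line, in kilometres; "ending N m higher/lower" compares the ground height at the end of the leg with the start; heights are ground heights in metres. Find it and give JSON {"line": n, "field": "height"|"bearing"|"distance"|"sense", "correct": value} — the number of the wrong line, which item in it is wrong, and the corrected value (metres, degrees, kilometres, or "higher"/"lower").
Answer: {"line": 1, "field": "distance", "correct": 1.7}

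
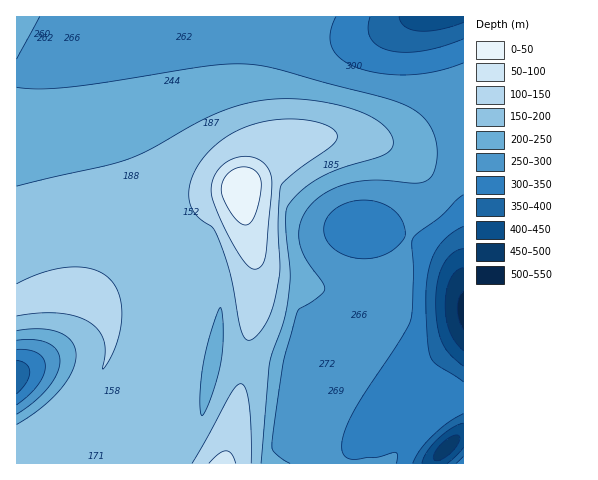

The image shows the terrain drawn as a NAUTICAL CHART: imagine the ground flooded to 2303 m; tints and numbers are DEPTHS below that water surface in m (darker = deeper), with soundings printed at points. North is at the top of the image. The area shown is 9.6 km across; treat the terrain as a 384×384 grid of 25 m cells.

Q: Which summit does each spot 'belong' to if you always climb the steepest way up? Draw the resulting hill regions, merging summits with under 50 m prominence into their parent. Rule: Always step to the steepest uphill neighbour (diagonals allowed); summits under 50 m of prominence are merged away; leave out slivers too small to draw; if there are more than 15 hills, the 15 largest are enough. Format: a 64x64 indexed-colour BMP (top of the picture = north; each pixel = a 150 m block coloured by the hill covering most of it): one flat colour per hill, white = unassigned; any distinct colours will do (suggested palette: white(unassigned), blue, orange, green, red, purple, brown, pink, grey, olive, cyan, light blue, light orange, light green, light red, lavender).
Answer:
<image width="64" height="64" href="data:image/bmp;base64,Qk12CAAAAAAAAHYAAAAoAAAAQAAAAEAAAAABAAQAAAAAAAAIAAATCwAAEwsAABAAAAAAAAAA////ALR3HwAOf/8ALKAsACgn1gC9Z5QAS1aMAMJ34wB/f38AIr28AM++FwDox64AeLv/AIrfmACWmP8A1bDFABEREREREREREREREiIiIiIiIiIiIRERERERERERETMzERERERERERERERESIiIiIiIiIiIhEREREREREREREzMREREREREREREREREiIiIiIiIiIhERERERERERERERMxERERERERERERERERIiIiIiIiIiERERERERERERERETEREREREREREREREREiIiIiIiIiIRERERERERERERERERERERERERERERERERIiIiIiIiIhEREREREREREREREREREREREREREREREREiIiIiIiIiERERERERERERERERERERERERERERERERERIiIiIiIiIREREREREREREREREREREREREREREREREREiIiIiIiIRERERERERERERERERERERERERERERERERESIiIiIiIhEREREREREREREREREREREREREREREREREREiIiIiIiERERERERERERERERERERERERERERERERERESIiIiIiIhERERERERERERERERERERERERERERERERERIiIiIiIiEREREREREREREREREREREREREREREREREREiIiIiIiERERERERERERERERERERERERERERERERERERIiIhERERERERERERERERERERERERERERERERERERERERERERERERERERERERERERERERERERERERERERERERERERERERERERERERERERERERERERERERERERERERERERERERERERERERERERERERERERERERERERERERERERERERERERERERERERERERERERERERERERERERERERERERERERERERERERERERERERERERERERERERERERERERERERERERERERERERERERERERERERERERERERERERERERERERERERERERERERERERERERERERERERERERERERERERERERERERERERERERERERERERERERERERERERERERERERERERERERERERERERERERERERERERERERERERERERERERERERERERERERERERERERERERERERERERERERERERERERERERERERERERERERERERERERERERERERERERERERERERERERERERERERERERERERERERERERERERERERERERERERERERERERERERERERERERERERERERERERERERERERERERERERERERERERERERERERERERERERERERERERERERERERERERERERERERERERERERERERERERERERERERERERERERERERERERERERERERERERERERERERERERERERERERERERERERERERERERERERERERERERERERERERERERERERERERERERERERERERERERERERERERERERERERERERERERERERERERERERERERERERERERERERERERERERERERERERERERERERERERERERERERERERERERERERERERERERERERERERERERERERERERERERERERERERERERERERERERERERERERERERERERERERERERERERERERERERERERERERERERERERERERERERERERERERERERERERERERERERERERERERERERERERERERERERERERERERERERERERERERERERERERERERERERERERERERERERERERERERERERERERERERERERERERERERERERERERERERERERERERERERERERERERERERERERERERERERERERERERERERERERERERERERERERERERERERERERERERERERERERERERERERERERERERERERERERERERERERERERERERERERERERERERERERERERERERERERERERERERERERERERERERERERERERERERERERERERERERERERERERERERERERERERERERERERERERERERERERERERERERERERERERERERERERERERERERERERERERERERERERERERERERERERERERERERERERERERERERERERERERERERERERERERERERERERERERERERERERERERERERERERERERERERERERERERERERERERERERERERERERERERERERERERERERERERERERERERERERERERERERERERERERERERERERERERERERERERERERERERERERERERERERERERERERERERERERERERERERERERERERERERERERERERERERERERERERERERERERERERERERERERERERERERERERERERERERERERERERERERERERERERERERERERERERERERERERERERERERERERERERERERERERERERERERERERERERERERERERERERERERERERERERERERERERERERERERERERERERERERERERERERERERERERERERERERERERERERERERERERERERERERERERERERERERERERERERERERERERERERERERERERERERERERERERERERERERERERERERERERERERERERERERERERERERERERERERERERERERERERERERERERERERERERERERERERERERERERERERERERERERERERERERERERERERERERERERERERERERERERER"/>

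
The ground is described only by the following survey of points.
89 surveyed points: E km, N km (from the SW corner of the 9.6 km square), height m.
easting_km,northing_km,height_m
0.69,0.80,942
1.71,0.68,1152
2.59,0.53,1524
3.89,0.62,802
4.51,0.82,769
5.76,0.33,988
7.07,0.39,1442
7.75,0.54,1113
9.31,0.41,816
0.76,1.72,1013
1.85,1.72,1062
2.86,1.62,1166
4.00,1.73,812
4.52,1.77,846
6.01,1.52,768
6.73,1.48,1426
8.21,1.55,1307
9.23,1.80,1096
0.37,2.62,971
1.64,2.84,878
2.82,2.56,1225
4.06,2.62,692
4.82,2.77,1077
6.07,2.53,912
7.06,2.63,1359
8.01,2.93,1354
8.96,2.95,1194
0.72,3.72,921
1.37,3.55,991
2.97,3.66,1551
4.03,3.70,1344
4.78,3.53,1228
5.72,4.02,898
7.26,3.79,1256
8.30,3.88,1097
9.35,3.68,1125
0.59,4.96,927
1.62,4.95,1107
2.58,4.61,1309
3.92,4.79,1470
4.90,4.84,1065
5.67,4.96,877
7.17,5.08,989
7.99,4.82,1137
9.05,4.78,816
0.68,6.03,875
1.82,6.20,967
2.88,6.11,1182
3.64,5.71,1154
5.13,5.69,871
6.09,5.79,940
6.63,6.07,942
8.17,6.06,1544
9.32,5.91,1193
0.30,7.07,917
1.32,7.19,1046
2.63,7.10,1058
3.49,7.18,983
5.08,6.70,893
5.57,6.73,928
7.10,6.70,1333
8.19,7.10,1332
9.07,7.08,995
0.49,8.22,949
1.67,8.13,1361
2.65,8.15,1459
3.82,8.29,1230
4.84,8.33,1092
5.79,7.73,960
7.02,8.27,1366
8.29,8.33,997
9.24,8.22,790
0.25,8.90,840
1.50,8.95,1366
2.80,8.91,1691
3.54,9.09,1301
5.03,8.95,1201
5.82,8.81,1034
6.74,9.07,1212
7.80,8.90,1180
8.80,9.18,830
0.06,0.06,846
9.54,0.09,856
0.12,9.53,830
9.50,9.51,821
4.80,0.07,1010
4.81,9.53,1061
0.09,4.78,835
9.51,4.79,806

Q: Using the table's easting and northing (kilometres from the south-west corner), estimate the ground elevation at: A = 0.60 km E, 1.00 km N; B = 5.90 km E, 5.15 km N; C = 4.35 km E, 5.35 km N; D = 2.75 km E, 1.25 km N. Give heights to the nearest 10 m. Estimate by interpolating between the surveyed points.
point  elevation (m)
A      960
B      830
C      1100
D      1290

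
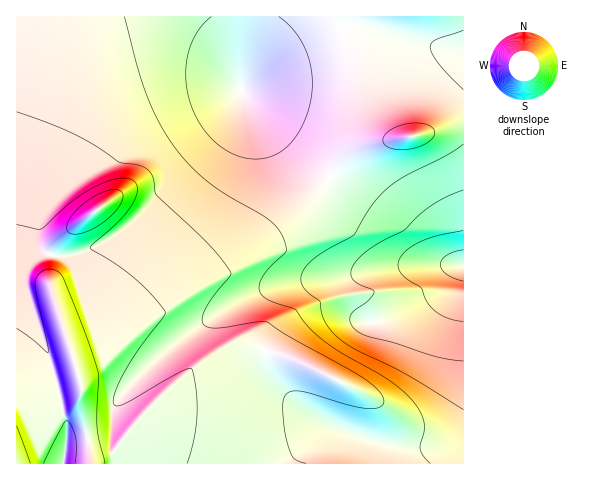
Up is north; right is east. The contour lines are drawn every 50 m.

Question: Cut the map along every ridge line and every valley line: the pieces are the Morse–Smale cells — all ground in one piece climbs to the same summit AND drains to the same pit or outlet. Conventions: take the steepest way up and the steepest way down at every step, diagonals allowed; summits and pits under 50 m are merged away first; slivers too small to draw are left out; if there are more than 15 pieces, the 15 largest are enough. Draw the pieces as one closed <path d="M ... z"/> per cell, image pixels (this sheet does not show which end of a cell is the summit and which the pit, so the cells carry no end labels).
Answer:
<path d="M330 176l-37 41-31 24-161 113-25 8 0 6 5 18 0 6-3 4-60 16-2 1 0 50 447 1 1-198-27-3-18-7-10-11-7-15-5-5z"/><path d="M463 16l-446 0-1 396 62-16 3-4 0-6-5-18 0-6 25-8 161-113 31-24 37-41-68-60-15-15-4-8-6 20-16 21-89 90-23 16-21 10-21 6-19-2-10-10-1-17 14-51 12-32 15-32 14-20 11-11 15-10 18-7 18-4 26 0 37 10 13 7 12 14 2-6 14-14 27-19 31-17 26-10 19 1 65 19 37 6z"/><path d="M180 60l-26 0-31 8-20 13-16 17-9 14-15 32-23 69-3 14 0 14 9 12 10 3 21-2 41-20 22-17 72-72 18-21 11-21 1-12-2-4-10-10-13-7z"/><path d="M354 25l-21 3-34 16-41 27-16 17 3 9 16 19 69 60 17-19 22-13 47-8 48-12-1-73-37-6z"/><path d="M463 124l-11 2-36 10-47 8-22 13-16 19 66 49 5 5 7 15 10 11 18 7 26 3z"/>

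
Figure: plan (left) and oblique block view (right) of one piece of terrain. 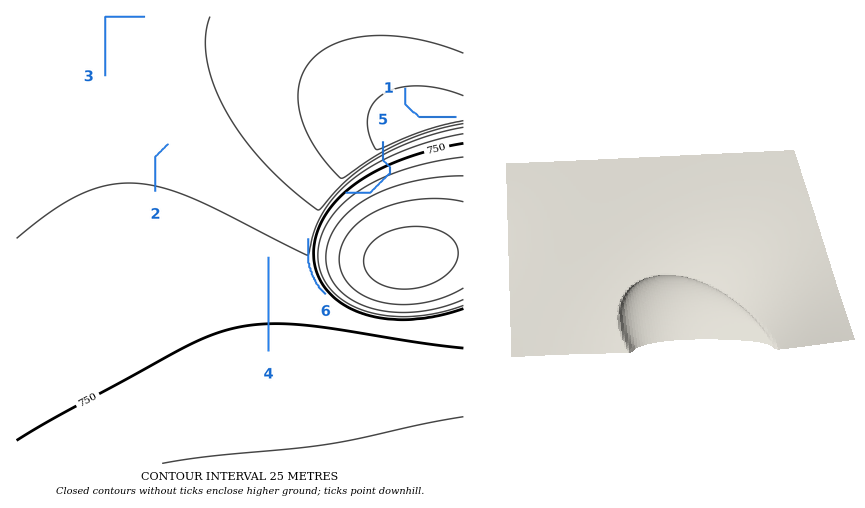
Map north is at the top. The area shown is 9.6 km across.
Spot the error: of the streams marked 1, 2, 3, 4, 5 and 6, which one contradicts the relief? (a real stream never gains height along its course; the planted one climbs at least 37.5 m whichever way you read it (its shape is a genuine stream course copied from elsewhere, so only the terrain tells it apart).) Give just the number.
5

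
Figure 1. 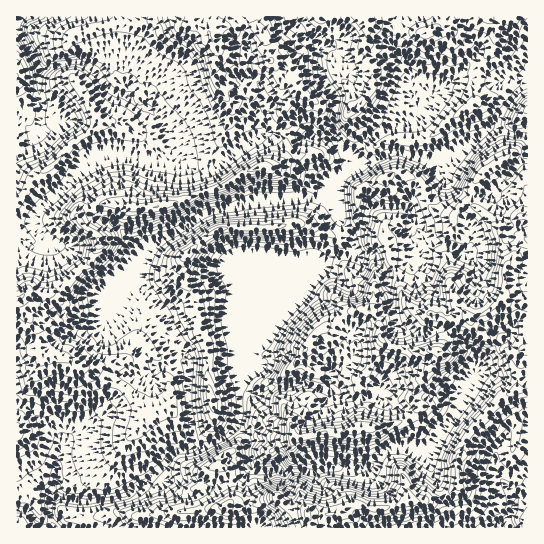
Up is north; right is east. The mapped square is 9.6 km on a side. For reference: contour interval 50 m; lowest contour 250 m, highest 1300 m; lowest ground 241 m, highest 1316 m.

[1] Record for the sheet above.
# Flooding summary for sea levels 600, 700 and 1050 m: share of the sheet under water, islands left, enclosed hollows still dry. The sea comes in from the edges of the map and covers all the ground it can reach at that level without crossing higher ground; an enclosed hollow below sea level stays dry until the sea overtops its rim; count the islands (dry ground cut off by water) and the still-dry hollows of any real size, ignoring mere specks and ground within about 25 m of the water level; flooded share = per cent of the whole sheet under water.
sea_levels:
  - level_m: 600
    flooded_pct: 25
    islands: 1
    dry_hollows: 0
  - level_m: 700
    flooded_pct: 46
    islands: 2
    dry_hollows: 0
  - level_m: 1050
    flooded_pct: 92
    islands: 1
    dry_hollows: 0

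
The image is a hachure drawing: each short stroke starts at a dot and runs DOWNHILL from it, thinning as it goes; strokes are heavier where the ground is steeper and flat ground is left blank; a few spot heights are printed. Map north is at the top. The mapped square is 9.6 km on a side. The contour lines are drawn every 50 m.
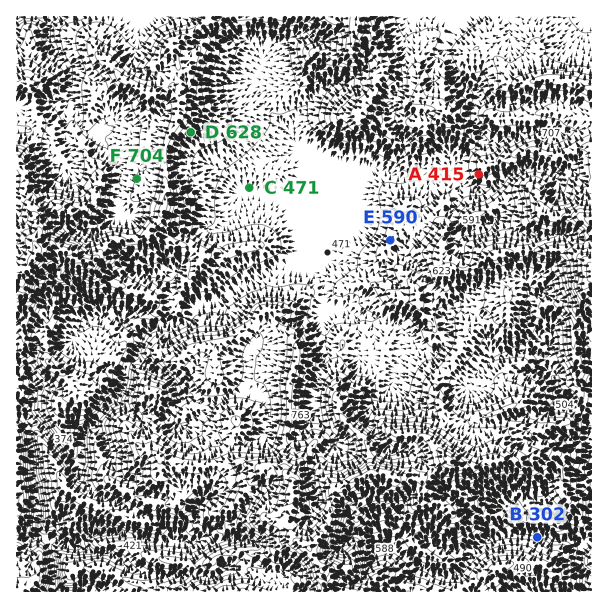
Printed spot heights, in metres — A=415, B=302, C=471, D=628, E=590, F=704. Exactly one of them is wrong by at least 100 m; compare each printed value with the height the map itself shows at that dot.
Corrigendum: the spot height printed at A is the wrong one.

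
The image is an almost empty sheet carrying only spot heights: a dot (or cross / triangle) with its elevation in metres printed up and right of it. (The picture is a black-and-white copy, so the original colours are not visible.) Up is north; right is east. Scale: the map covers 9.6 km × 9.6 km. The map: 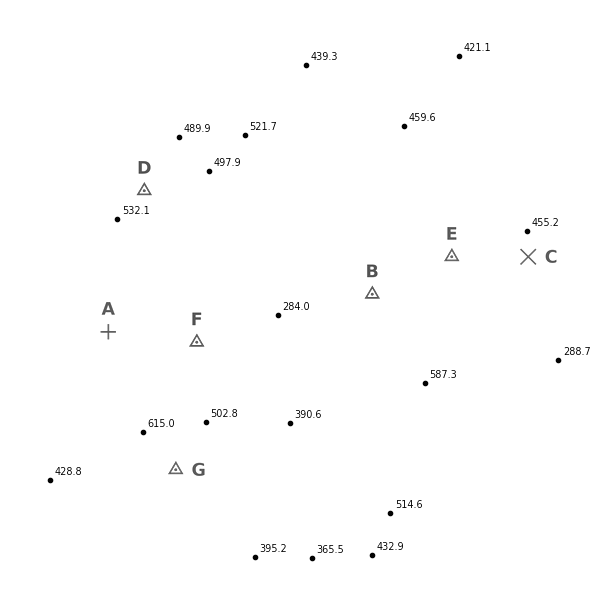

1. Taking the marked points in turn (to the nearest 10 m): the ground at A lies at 500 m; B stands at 470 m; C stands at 430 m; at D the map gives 510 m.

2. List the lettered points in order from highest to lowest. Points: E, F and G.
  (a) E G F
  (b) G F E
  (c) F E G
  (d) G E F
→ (d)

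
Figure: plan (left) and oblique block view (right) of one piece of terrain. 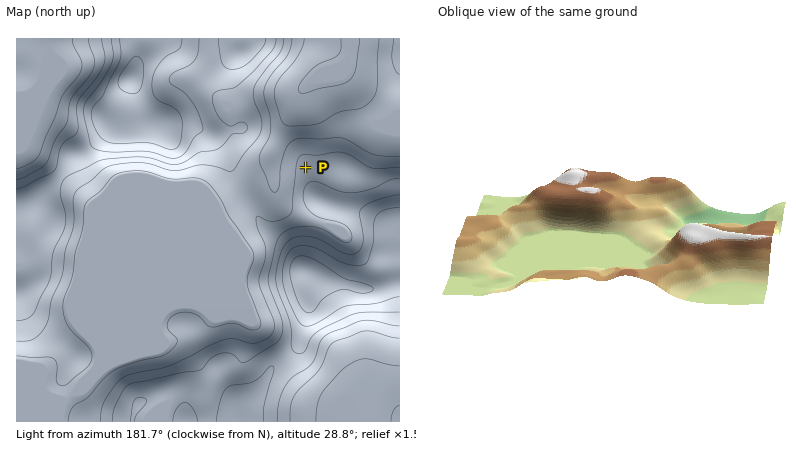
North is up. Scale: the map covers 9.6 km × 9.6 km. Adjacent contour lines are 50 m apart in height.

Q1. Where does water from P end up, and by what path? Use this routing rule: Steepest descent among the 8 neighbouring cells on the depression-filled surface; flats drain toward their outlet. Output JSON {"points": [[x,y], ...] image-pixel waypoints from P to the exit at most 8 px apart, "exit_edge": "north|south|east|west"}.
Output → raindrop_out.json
{"points": [[306, 168], [298, 160], [290, 160], [282, 160], [274, 154], [276, 146], [280, 138], [284, 130], [288, 122], [292, 114], [296, 106], [298, 98], [302, 90], [310, 82], [318, 74], [326, 66], [334, 66], [342, 62], [350, 54], [352, 46], [352, 38]], "exit_edge": "north"}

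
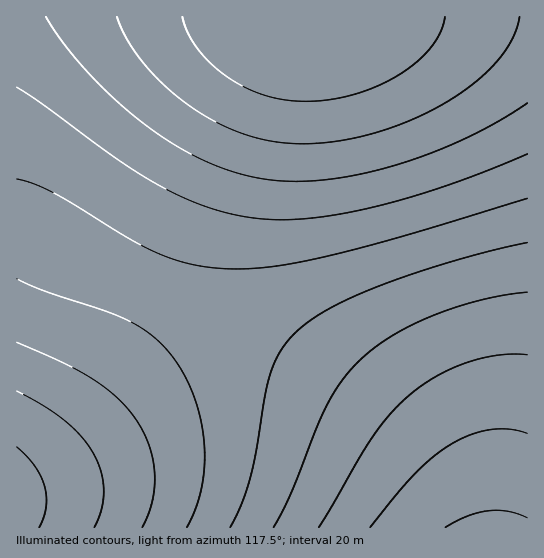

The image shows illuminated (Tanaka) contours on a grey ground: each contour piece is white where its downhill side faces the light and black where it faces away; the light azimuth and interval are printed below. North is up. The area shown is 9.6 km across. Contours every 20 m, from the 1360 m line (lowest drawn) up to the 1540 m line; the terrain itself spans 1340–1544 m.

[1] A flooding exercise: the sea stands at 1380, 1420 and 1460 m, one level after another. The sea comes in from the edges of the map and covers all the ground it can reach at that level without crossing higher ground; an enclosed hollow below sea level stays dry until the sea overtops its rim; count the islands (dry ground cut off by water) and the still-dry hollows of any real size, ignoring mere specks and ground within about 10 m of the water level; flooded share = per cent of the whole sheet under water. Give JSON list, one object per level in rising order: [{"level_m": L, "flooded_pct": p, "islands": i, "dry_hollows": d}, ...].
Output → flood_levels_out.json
[{"level_m": 1380, "flooded_pct": 15, "islands": 0, "dry_hollows": 0}, {"level_m": 1420, "flooded_pct": 40, "islands": 0, "dry_hollows": 0}, {"level_m": 1460, "flooded_pct": 75, "islands": 0, "dry_hollows": 0}]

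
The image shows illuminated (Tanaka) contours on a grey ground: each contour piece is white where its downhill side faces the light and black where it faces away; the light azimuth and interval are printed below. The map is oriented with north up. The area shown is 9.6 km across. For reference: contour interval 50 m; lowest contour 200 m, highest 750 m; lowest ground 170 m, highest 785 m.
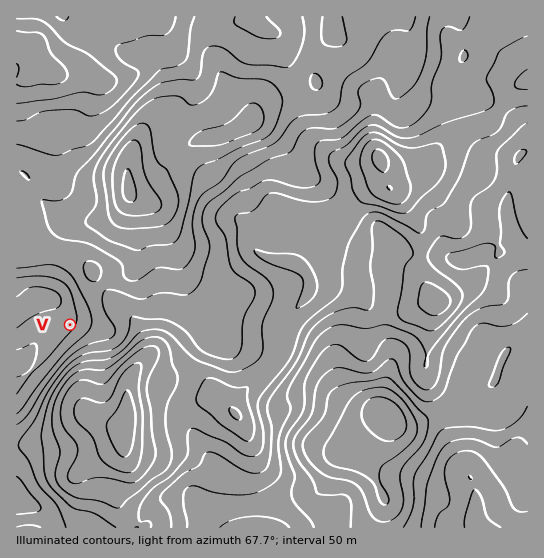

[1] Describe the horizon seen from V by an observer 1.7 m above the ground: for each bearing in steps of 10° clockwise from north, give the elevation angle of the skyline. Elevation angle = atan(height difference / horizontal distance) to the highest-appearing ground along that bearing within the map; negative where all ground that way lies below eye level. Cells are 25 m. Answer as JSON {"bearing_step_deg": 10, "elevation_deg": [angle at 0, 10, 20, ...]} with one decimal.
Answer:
{"bearing_step_deg": 10, "elevation_deg": [4.2, 5.4, 6.6, 6.8, 7.2, 7.9, 8.7, 8.9, 8.5, 8.4, 10.1, 12.5, 14.1, 15.0, 14.5, 15.1, 16.2, 16.4, 14.8, 11.0, 5.9, 2.1, 0.4, 0.9, 0.9, 0.4, 0.0, -0.6, -1.6, -2.8, -1.8, -0.0, 3.2, 3.5, 3.3, 3.5]}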